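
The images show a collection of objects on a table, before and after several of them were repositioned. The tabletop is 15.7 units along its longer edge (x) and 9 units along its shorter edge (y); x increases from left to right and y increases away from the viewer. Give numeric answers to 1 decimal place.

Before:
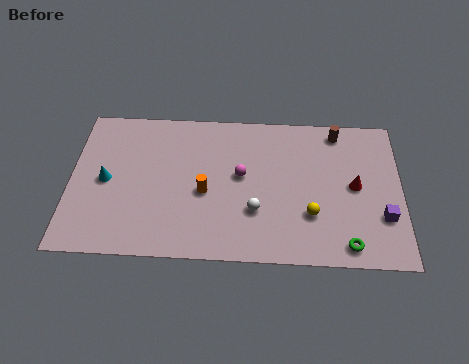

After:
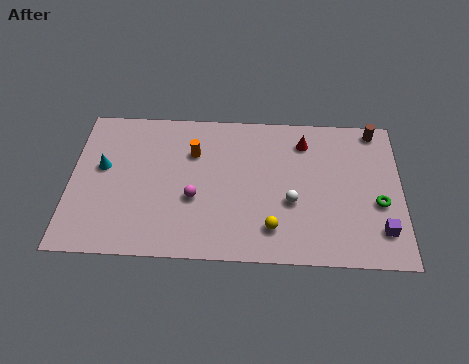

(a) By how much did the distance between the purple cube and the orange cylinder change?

+1.4

The distance was about 8.5 in the first image and 9.9 in the second, so they moved 1.4 units further apart.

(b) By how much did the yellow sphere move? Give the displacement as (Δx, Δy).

(-1.8, -0.9)

The yellow sphere was at about (11.4, 2.8) and moved to about (9.6, 1.9).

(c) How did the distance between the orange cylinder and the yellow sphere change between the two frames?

+0.7

They were about 5.1 units apart before and 5.8 after — 0.7 units further apart.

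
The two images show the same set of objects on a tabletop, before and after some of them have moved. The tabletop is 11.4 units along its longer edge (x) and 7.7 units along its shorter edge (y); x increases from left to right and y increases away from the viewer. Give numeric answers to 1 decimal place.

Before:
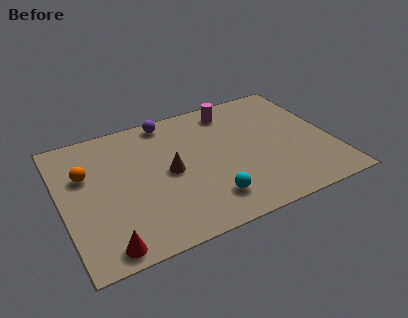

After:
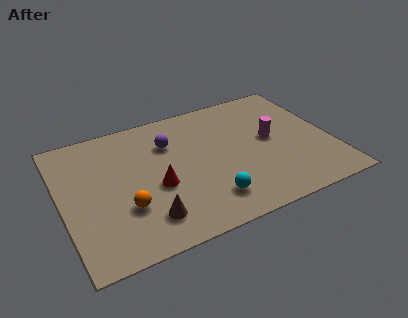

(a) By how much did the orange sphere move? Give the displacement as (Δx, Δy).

(1.4, -2.5)

From the two frames, the orange sphere sits at roughly (1.1, 5.0) before and (2.5, 2.5) after.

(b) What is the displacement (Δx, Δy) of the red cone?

(2.4, 2.4)

From the two frames, the red cone sits at roughly (1.5, 0.8) before and (3.9, 3.2) after.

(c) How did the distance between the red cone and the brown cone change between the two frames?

-2.5

Before: roughly 4.2 units apart; after: 1.7. That's 2.5 units closer together.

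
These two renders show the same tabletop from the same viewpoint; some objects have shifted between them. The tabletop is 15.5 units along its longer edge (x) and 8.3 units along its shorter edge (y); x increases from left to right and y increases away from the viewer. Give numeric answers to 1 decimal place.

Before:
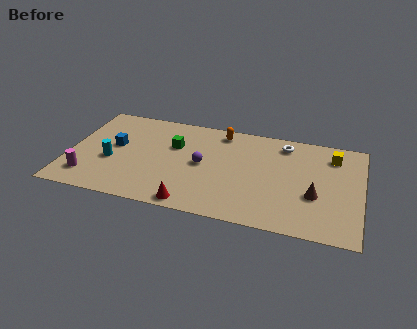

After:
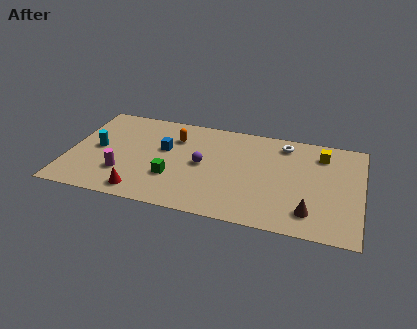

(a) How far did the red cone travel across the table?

2.7

The red cone was near (6.8, 0.8) before and (4.1, 1.1) after, so it travelled √(2.7² + 0.3²) ≈ 2.7 units.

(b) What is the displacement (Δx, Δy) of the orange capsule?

(-2.4, -1.1)

From the two frames, the orange capsule sits at roughly (7.9, 7.2) before and (5.5, 6.1) after.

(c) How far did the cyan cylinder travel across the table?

1.2

The cyan cylinder was near (2.3, 3.3) before and (1.5, 4.2) after, so it travelled √(0.8² + 0.9²) ≈ 1.2 units.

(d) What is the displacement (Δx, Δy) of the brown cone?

(-0.2, -1.4)

From the two frames, the brown cone sits at roughly (13.1, 3.1) before and (12.9, 1.7) after.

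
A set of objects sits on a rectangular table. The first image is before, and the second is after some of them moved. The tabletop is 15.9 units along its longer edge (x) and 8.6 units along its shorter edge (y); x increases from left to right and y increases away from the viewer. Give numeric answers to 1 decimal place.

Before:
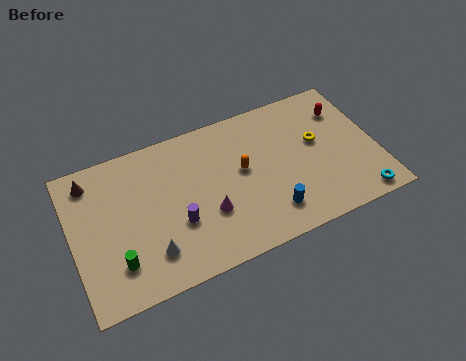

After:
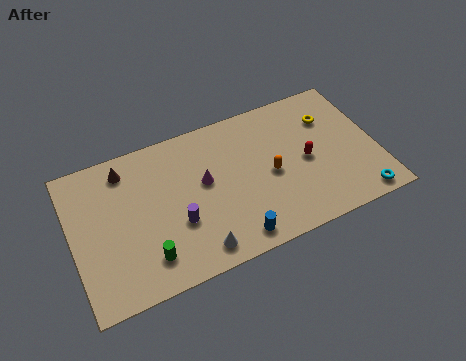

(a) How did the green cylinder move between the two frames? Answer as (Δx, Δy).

(1.5, -0.3)

From the two frames, the green cylinder sits at roughly (2.1, 2.1) before and (3.6, 1.8) after.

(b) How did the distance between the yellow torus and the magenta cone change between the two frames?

+0.6

Before: roughly 6.3 units apart; after: 6.9. That's 0.6 units further apart.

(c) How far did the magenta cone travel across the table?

1.9

From (6.9, 3.0) to (6.9, 4.9), the magenta cone covered √(0.0² + 1.9²) ≈ 1.9 units.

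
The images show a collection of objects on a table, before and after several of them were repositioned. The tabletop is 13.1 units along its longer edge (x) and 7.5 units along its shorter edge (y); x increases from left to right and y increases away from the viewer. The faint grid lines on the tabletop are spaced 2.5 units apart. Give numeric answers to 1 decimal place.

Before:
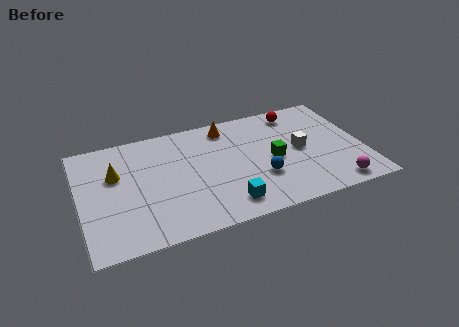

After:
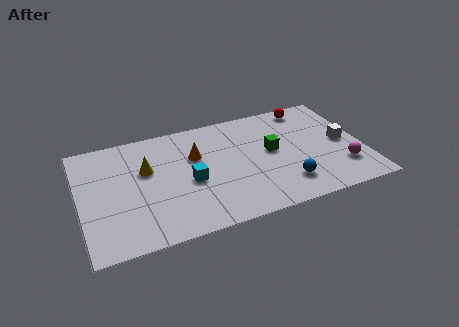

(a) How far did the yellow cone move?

1.4

From (1.7, 4.8) to (3.1, 4.7), the yellow cone covered √(1.4² + 0.1²) ≈ 1.4 units.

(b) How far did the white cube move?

2.0

The white cube was near (10.2, 3.8) before and (12.2, 3.7) after, so it travelled √(2.0² + 0.1²) ≈ 2.0 units.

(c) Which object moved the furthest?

the cyan cube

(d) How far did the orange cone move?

2.2

From (7.0, 6.4) to (5.4, 4.9), the orange cone covered √(1.6² + 1.5²) ≈ 2.2 units.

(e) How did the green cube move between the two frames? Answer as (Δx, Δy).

(0.0, 0.6)

From the two frames, the green cube sits at roughly (8.9, 3.5) before and (8.9, 4.1) after.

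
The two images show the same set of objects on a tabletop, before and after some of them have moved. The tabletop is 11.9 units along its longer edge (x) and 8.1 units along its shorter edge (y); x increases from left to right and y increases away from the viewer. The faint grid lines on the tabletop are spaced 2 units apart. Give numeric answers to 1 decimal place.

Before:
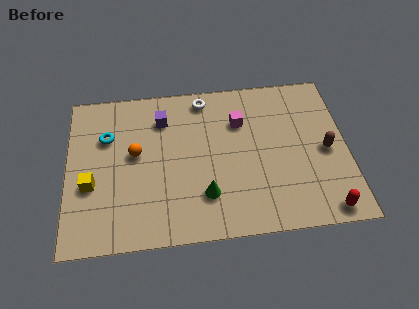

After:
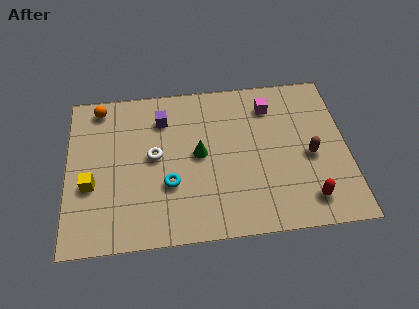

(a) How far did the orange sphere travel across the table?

3.0

From (2.9, 4.5) to (1.4, 7.1), the orange sphere covered √(1.5² + 2.6²) ≈ 3.0 units.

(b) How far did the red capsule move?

0.9

From (10.8, 0.8) to (10.1, 1.4), the red capsule covered √(0.7² + 0.6²) ≈ 0.9 units.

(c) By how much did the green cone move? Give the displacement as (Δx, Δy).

(-0.2, 2.1)

The green cone started near (5.8, 2.1) and ended near (5.6, 4.2).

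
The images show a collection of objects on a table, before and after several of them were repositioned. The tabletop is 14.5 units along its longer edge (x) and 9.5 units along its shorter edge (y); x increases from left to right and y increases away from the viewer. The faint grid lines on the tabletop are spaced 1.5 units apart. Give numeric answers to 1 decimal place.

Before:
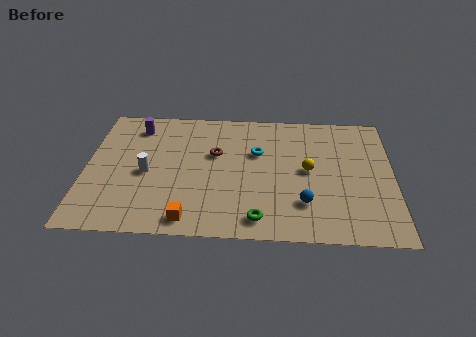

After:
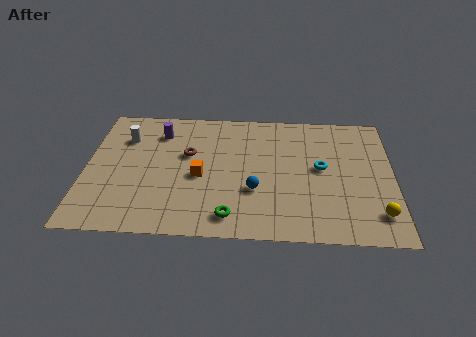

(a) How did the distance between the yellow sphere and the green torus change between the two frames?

+2.5

The distance was about 4.3 in the first image and 6.8 in the second, so they moved 2.5 units further apart.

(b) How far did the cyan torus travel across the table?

3.2

From (8.1, 6.1) to (11.1, 5.1), the cyan torus covered √(3.0² + 1.0²) ≈ 3.2 units.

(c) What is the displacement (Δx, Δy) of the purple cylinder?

(1.1, -0.4)

From the two frames, the purple cylinder sits at roughly (2.3, 7.8) before and (3.4, 7.4) after.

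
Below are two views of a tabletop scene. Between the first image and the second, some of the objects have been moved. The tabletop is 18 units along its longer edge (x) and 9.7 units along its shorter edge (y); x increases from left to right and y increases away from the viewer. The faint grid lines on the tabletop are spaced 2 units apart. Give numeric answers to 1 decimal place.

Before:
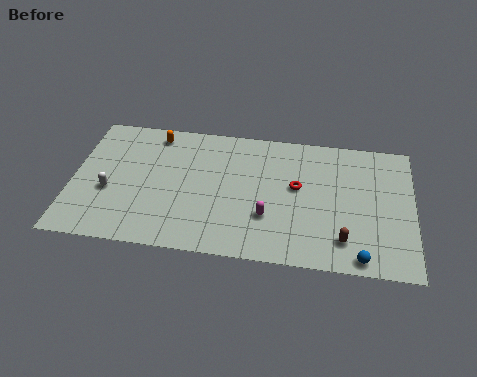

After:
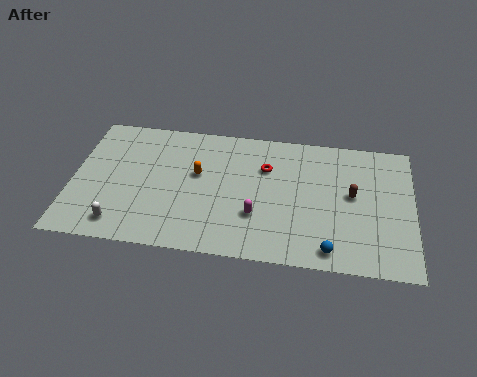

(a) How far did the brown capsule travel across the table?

3.3

The brown capsule moved from about (14.4, 2.0) to (14.8, 5.3), a distance of √(0.4² + 3.3²) ≈ 3.3.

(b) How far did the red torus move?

2.1

The red torus was near (11.9, 5.5) before and (10.2, 6.7) after, so it travelled √(1.7² + 1.2²) ≈ 2.1 units.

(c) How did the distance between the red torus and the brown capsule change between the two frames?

+0.5

They were about 4.3 units apart before and 4.8 after — 0.5 units further apart.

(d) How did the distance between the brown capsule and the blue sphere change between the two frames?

+2.8

They were about 1.4 units apart before and 4.2 after — 2.8 units further apart.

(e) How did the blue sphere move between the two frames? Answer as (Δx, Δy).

(-1.6, 0.3)

From the two frames, the blue sphere sits at roughly (15.3, 0.9) before and (13.7, 1.2) after.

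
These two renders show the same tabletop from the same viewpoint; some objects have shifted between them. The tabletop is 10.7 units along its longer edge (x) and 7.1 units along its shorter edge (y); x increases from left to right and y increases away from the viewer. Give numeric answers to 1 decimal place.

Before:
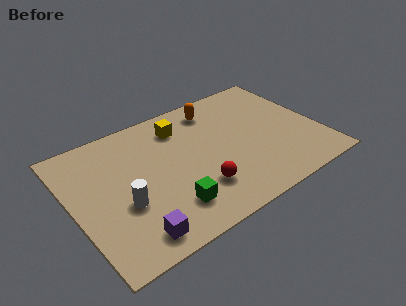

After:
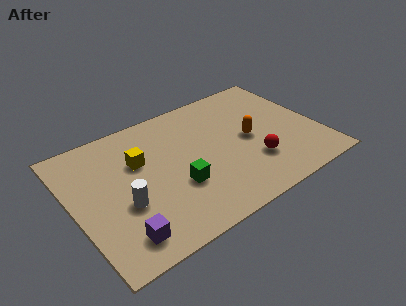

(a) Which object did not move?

the white cylinder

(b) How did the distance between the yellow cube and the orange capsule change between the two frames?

+3.2

Before: roughly 1.6 units apart; after: 4.8. That's 3.2 units further apart.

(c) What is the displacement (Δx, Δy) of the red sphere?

(2.5, 0.2)

The red sphere started near (5.1, 1.9) and ended near (7.6, 2.1).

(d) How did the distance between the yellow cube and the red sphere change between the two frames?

+1.5

Before: roughly 3.7 units apart; after: 5.2. That's 1.5 units further apart.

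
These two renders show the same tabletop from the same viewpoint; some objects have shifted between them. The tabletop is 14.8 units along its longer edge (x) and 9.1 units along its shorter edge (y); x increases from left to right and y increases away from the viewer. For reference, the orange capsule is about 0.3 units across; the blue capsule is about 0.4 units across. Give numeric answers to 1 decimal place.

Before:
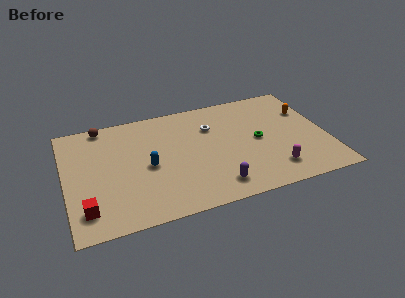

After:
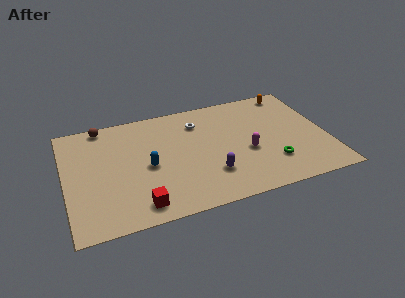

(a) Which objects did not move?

the blue capsule and the brown sphere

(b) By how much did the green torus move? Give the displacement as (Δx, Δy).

(0.6, -2.1)

The green torus started near (10.9, 4.5) and ended near (11.5, 2.4).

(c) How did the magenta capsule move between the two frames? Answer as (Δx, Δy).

(-1.3, 1.9)

From the two frames, the magenta capsule sits at roughly (11.5, 1.8) before and (10.2, 3.7) after.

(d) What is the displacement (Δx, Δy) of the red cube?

(2.9, -0.5)

From the two frames, the red cube sits at roughly (1.0, 1.8) before and (3.9, 1.3) after.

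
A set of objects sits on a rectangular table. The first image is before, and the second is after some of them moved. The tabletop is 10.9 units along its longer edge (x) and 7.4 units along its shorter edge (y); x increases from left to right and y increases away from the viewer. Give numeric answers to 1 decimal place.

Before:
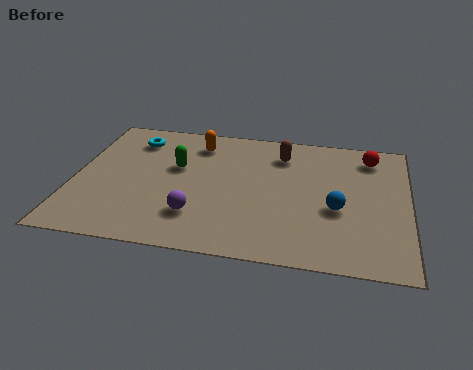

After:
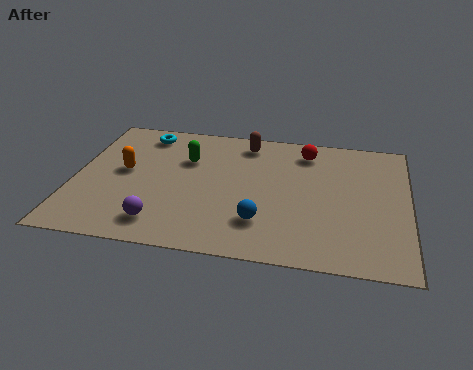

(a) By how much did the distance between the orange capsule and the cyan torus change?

+0.3

Before: roughly 2.1 units apart; after: 2.4. That's 0.3 units further apart.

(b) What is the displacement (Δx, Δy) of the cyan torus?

(0.3, 0.4)

The cyan torus started near (1.8, 5.9) and ended near (2.1, 6.3).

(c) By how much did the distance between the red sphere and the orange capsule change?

+0.6

The distance was about 5.7 in the first image and 6.3 in the second, so they moved 0.6 units further apart.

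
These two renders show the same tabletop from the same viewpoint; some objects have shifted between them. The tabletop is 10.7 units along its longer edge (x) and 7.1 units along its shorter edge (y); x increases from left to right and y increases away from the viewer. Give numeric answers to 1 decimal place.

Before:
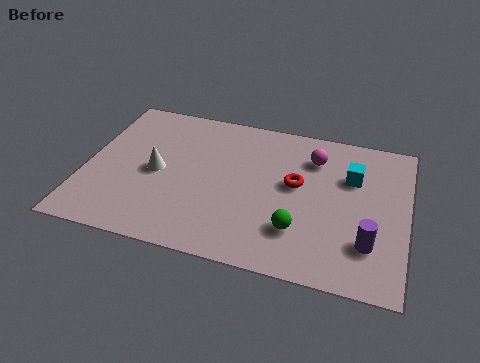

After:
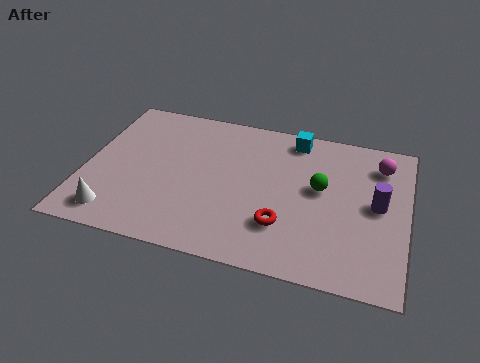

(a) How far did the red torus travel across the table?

2.0

From (7.0, 4.0) to (6.7, 2.0), the red torus covered √(0.3² + 2.0²) ≈ 2.0 units.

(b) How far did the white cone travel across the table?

2.6

From (2.4, 3.4) to (1.2, 1.1), the white cone covered √(1.2² + 2.3²) ≈ 2.6 units.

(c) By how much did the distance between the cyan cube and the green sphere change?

-0.9

They were about 3.3 units apart before and 2.4 after — 0.9 units closer together.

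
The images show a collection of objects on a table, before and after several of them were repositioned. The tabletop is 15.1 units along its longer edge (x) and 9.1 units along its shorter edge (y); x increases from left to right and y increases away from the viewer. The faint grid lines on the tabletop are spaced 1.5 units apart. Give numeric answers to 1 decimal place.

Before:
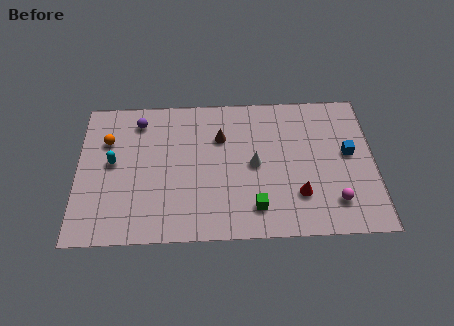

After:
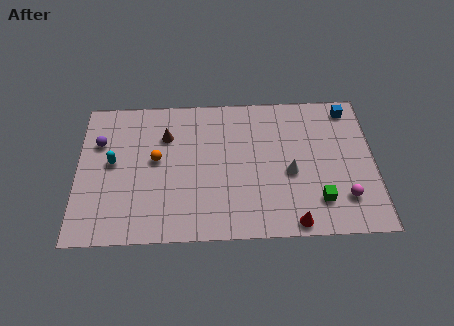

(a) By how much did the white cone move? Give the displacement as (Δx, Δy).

(1.8, -0.6)

The white cone started near (9.0, 4.5) and ended near (10.8, 3.9).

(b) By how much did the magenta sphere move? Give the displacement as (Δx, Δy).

(0.5, 0.2)

From the two frames, the magenta sphere sits at roughly (13.0, 2.0) before and (13.5, 2.2) after.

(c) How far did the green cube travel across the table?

3.2

From (9.0, 1.8) to (12.2, 2.1), the green cube covered √(3.2² + 0.3²) ≈ 3.2 units.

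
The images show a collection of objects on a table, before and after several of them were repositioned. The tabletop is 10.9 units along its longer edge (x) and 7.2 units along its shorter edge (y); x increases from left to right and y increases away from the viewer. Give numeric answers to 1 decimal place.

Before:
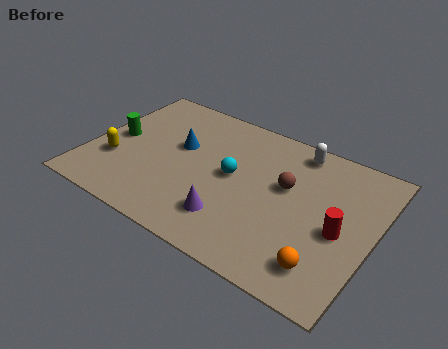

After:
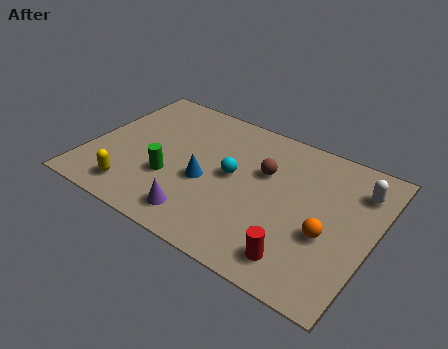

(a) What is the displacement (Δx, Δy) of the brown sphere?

(-0.9, 0.3)

The brown sphere was at about (7.5, 4.3) and moved to about (6.6, 4.6).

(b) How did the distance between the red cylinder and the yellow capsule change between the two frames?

-2.2

They were about 8.6 units apart before and 6.4 after — 2.2 units closer together.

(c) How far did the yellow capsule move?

1.6

The yellow capsule was near (1.1, 2.4) before and (2.1, 1.2) after, so it travelled √(1.0² + 1.2²) ≈ 1.6 units.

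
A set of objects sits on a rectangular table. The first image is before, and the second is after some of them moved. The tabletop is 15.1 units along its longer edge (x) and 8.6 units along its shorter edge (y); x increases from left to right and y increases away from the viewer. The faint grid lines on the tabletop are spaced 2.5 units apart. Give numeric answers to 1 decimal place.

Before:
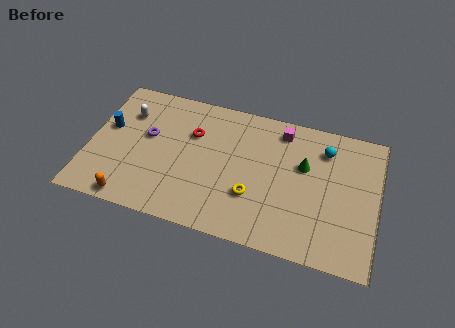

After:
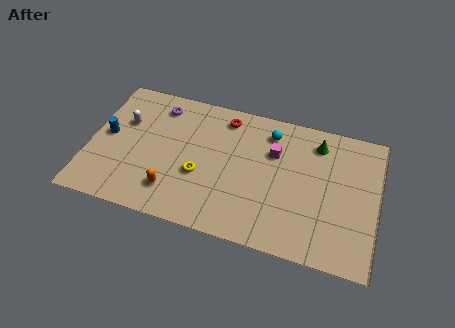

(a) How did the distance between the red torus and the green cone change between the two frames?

-1.0

They were about 5.9 units apart before and 4.9 after — 1.0 units closer together.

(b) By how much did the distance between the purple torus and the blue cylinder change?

+1.5

The distance was about 2.1 in the first image and 3.6 in the second, so they moved 1.5 units further apart.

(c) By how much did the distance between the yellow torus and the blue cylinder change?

-3.0

Before: roughly 8.1 units apart; after: 5.1. That's 3.0 units closer together.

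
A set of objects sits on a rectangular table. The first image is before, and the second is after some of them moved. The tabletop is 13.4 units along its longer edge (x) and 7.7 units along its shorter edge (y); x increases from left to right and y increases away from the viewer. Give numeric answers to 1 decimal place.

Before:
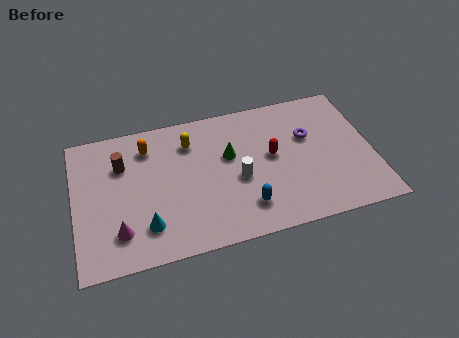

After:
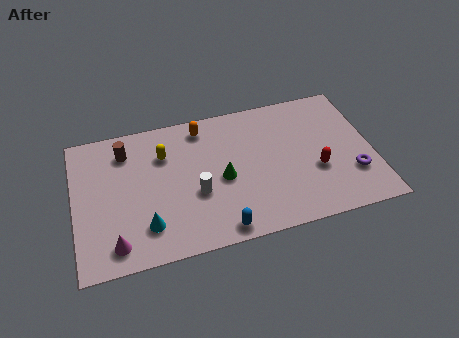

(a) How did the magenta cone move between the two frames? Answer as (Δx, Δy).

(-0.2, -0.6)

The magenta cone was at about (1.9, 1.8) and moved to about (1.7, 1.2).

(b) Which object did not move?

the cyan cone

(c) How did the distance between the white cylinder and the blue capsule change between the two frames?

+0.8

Before: roughly 1.6 units apart; after: 2.4. That's 0.8 units further apart.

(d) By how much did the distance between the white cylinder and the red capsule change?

+3.6

Before: roughly 1.8 units apart; after: 5.4. That's 3.6 units further apart.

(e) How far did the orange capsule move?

2.5

The orange capsule moved from about (3.4, 6.1) to (5.9, 6.6), a distance of √(2.5² + 0.5²) ≈ 2.5.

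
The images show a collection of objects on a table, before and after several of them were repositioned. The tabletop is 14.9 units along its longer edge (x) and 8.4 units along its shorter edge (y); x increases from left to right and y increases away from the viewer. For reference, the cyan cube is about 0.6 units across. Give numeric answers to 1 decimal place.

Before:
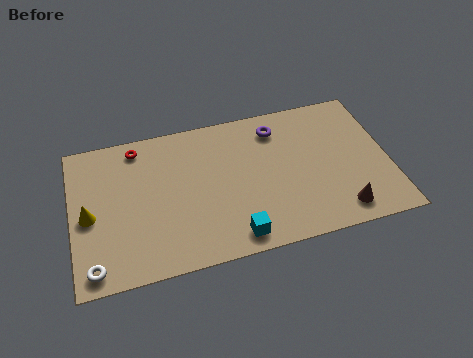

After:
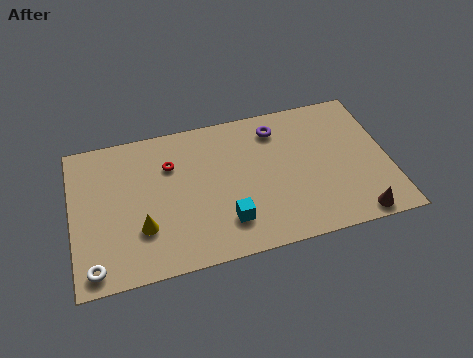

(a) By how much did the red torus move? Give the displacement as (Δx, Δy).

(1.5, -1.4)

The red torus was at about (3.2, 7.3) and moved to about (4.7, 5.9).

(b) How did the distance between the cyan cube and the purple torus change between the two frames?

-0.7

Before: roughly 6.2 units apart; after: 5.5. That's 0.7 units closer together.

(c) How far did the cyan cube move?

0.9

From (7.4, 1.1) to (7.1, 2.0), the cyan cube covered √(0.3² + 0.9²) ≈ 0.9 units.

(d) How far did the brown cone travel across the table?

0.9

The brown cone was near (12.4, 1.3) before and (13.1, 0.8) after, so it travelled √(0.7² + 0.5²) ≈ 0.9 units.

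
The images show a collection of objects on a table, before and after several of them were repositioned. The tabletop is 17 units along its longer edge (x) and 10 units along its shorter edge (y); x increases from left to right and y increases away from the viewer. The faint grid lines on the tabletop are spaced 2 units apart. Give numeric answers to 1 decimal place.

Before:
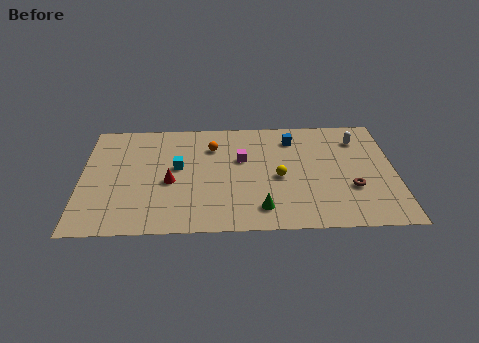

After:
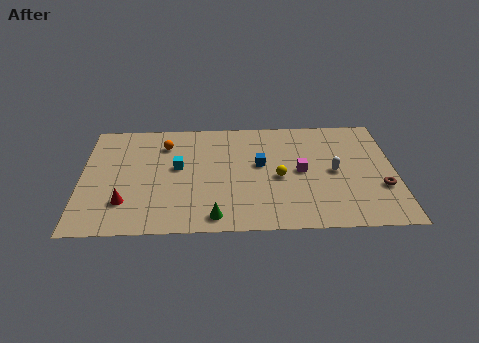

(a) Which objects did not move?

the cyan cube and the yellow sphere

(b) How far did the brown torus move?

1.6

The brown torus moved from about (14.6, 3.4) to (16.2, 3.4), a distance of √(1.6² + 0.0²) ≈ 1.6.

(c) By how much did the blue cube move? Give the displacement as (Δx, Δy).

(-1.8, -2.3)

From the two frames, the blue cube sits at roughly (11.5, 8.0) before and (9.7, 5.7) after.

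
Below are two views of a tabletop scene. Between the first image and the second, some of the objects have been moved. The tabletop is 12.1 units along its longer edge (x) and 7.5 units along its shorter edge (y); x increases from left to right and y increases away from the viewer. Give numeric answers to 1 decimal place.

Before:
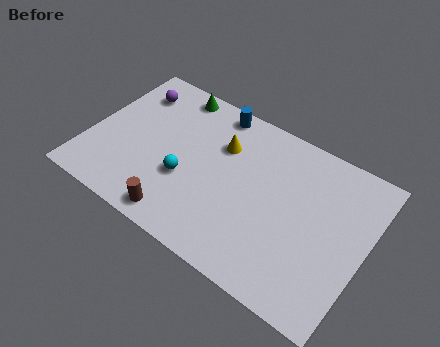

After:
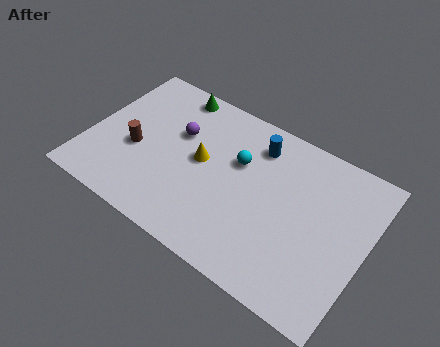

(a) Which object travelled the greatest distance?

the brown cylinder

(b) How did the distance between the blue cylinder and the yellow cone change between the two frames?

+1.3

Before: roughly 1.6 units apart; after: 2.9. That's 1.3 units further apart.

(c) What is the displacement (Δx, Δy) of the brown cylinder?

(-2.4, 2.2)

The brown cylinder started near (4.5, 0.9) and ended near (2.1, 3.1).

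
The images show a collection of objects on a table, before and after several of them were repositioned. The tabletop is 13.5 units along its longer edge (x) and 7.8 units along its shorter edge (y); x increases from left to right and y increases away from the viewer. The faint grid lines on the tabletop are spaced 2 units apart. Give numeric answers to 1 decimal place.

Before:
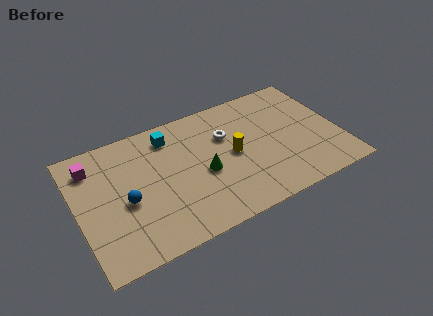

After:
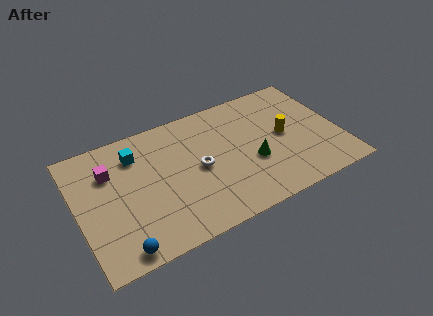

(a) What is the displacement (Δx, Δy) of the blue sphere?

(-0.6, -2.6)

From the two frames, the blue sphere sits at roughly (2.4, 3.4) before and (1.8, 0.8) after.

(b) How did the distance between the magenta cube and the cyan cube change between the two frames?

-2.5

They were about 4.0 units apart before and 1.5 after — 2.5 units closer together.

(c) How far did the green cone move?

2.5

The green cone moved from about (6.4, 3.4) to (8.9, 3.0), a distance of √(2.5² + 0.4²) ≈ 2.5.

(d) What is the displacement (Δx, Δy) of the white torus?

(-1.6, -1.4)

The white torus started near (7.8, 5.2) and ended near (6.2, 3.8).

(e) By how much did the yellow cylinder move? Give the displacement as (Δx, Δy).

(2.7, 0.1)

The yellow cylinder started near (8.0, 3.9) and ended near (10.7, 4.0).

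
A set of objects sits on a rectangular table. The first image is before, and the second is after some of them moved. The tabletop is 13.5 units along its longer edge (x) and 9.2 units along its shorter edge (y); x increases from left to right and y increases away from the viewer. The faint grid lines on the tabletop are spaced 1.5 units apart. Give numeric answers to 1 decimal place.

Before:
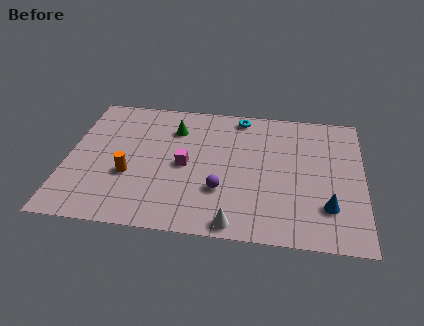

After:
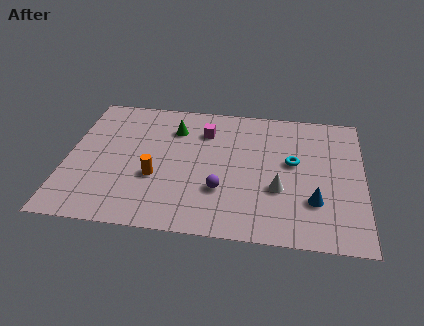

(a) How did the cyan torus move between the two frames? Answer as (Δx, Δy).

(2.5, -3.0)

From the two frames, the cyan torus sits at roughly (7.8, 8.2) before and (10.3, 5.2) after.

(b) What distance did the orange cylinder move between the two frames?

1.2

From (2.9, 3.4) to (4.1, 3.4), the orange cylinder covered √(1.2² + 0.0²) ≈ 1.2 units.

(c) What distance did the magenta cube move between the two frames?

2.6

The magenta cube moved from about (5.4, 4.4) to (6.2, 6.9), a distance of √(0.8² + 2.5²) ≈ 2.6.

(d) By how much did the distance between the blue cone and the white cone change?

-2.7

Before: roughly 4.4 units apart; after: 1.7. That's 2.7 units closer together.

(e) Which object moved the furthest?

the cyan torus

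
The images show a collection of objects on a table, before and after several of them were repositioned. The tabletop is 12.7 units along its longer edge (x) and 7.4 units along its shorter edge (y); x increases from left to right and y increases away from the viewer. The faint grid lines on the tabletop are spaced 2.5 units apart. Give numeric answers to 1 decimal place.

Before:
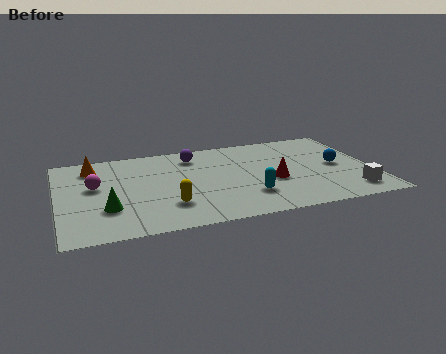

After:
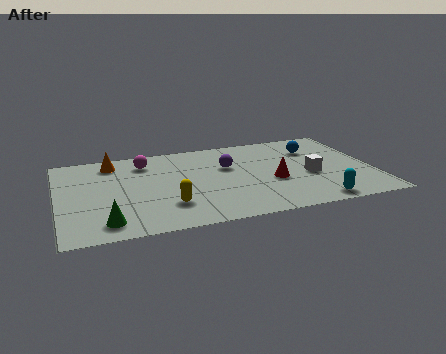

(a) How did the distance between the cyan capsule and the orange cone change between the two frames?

+2.3

The distance was about 7.2 in the first image and 9.5 in the second, so they moved 2.3 units further apart.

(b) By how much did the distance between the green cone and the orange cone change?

+1.3

Before: roughly 3.7 units apart; after: 5.0. That's 1.3 units further apart.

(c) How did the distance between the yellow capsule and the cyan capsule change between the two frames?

+2.7

The distance was about 3.2 in the first image and 5.9 in the second, so they moved 2.7 units further apart.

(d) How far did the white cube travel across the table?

2.3

From (11.6, 1.3) to (10.1, 3.1), the white cube covered √(1.5² + 1.8²) ≈ 2.3 units.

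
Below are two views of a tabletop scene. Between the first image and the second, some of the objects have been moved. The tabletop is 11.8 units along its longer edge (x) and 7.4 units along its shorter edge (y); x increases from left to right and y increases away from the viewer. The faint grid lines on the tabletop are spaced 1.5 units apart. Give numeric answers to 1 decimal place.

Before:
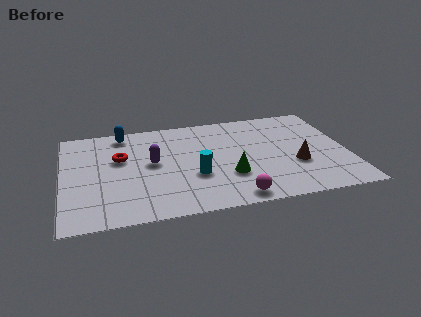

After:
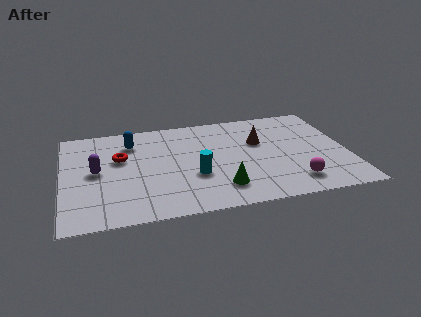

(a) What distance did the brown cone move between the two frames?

2.4

The brown cone moved from about (9.6, 2.7) to (8.2, 4.7), a distance of √(1.4² + 2.0²) ≈ 2.4.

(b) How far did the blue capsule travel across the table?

0.9

From (2.6, 6.5) to (2.9, 5.7), the blue capsule covered √(0.3² + 0.8²) ≈ 0.9 units.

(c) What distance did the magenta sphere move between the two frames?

2.6

The magenta sphere was near (6.9, 0.8) before and (9.4, 1.4) after, so it travelled √(2.5² + 0.6²) ≈ 2.6 units.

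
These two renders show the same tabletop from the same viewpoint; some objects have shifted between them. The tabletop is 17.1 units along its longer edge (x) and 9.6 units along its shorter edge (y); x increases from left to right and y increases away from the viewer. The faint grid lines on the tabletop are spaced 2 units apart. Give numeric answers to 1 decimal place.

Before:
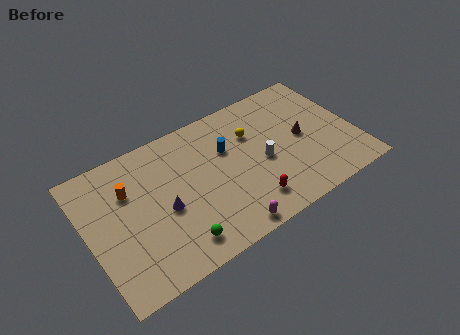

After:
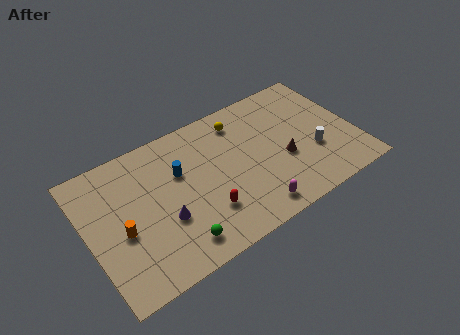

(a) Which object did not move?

the green sphere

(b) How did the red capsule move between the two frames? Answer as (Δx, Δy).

(-2.7, 0.8)

The red capsule was at about (9.8, 1.9) and moved to about (7.1, 2.7).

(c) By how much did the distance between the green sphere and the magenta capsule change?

+1.7

They were about 3.1 units apart before and 4.8 after — 1.7 units further apart.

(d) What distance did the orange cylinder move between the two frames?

2.6

The orange cylinder moved from about (2.8, 6.6) to (2.0, 4.1), a distance of √(0.8² + 2.5²) ≈ 2.6.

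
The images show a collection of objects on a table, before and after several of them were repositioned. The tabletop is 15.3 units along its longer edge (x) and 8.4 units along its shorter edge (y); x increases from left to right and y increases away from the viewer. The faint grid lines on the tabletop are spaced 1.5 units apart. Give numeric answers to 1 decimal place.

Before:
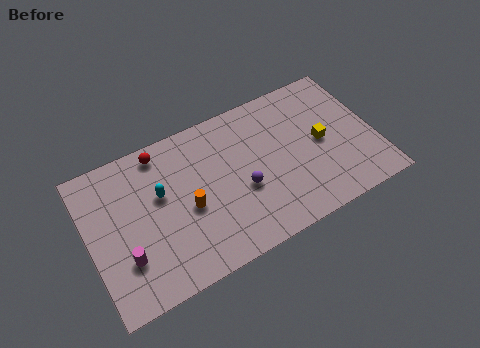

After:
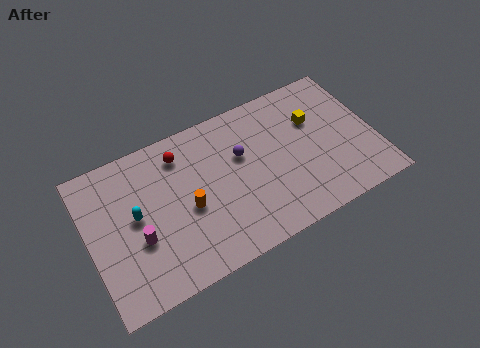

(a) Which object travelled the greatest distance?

the purple sphere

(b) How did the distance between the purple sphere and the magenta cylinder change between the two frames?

-0.3

The distance was about 6.5 in the first image and 6.2 in the second, so they moved 0.3 units closer together.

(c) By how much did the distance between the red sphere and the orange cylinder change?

-0.7

Before: roughly 3.8 units apart; after: 3.1. That's 0.7 units closer together.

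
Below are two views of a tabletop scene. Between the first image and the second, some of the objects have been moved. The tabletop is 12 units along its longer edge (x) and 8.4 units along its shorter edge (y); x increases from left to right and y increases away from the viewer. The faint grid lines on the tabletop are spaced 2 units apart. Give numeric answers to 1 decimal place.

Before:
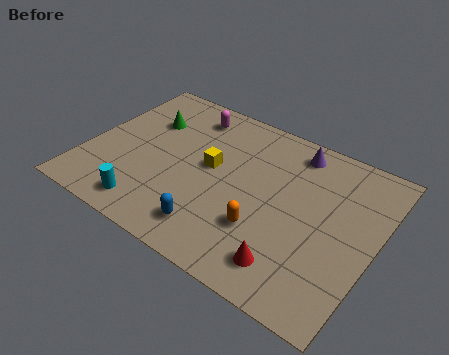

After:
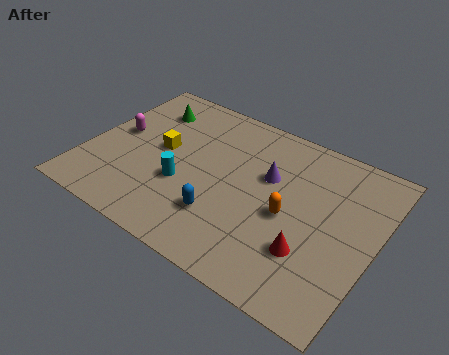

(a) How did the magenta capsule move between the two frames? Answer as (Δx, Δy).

(-2.6, -2.5)

The magenta capsule was at about (3.7, 7.0) and moved to about (1.1, 4.5).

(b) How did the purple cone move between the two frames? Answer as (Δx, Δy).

(-0.8, -1.9)

From the two frames, the purple cone sits at roughly (8.2, 7.2) before and (7.4, 5.3) after.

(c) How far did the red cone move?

1.2

The red cone was near (9.0, 1.5) before and (9.6, 2.5) after, so it travelled √(0.6² + 1.0²) ≈ 1.2 units.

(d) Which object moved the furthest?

the magenta capsule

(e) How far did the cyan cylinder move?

2.2

The cyan cylinder moved from about (3.1, 1.2) to (4.2, 3.1), a distance of √(1.1² + 1.9²) ≈ 2.2.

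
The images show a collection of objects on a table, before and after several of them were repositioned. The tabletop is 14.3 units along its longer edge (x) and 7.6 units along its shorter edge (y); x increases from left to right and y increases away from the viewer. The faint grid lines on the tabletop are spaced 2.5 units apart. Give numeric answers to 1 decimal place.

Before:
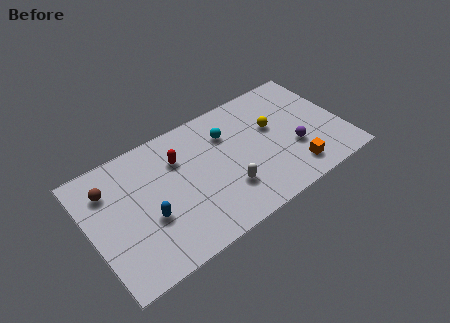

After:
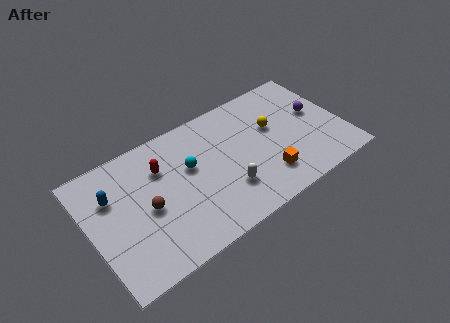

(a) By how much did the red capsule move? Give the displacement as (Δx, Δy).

(-1.0, 0.0)

The red capsule started near (5.2, 5.4) and ended near (4.2, 5.4).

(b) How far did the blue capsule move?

2.9

The blue capsule was near (3.1, 2.9) before and (1.4, 5.2) after, so it travelled √(1.7² + 2.3²) ≈ 2.9 units.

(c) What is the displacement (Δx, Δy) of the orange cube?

(-1.5, 0.4)

From the two frames, the orange cube sits at roughly (11.1, 1.4) before and (9.6, 1.8) after.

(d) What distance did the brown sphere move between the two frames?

2.8

The brown sphere moved from about (1.3, 5.7) to (3.1, 3.5), a distance of √(1.8² + 2.2²) ≈ 2.8.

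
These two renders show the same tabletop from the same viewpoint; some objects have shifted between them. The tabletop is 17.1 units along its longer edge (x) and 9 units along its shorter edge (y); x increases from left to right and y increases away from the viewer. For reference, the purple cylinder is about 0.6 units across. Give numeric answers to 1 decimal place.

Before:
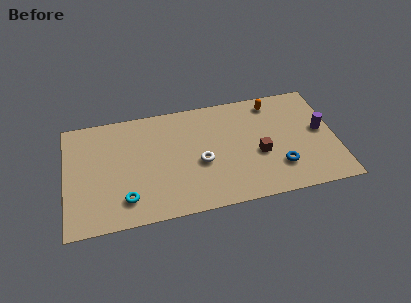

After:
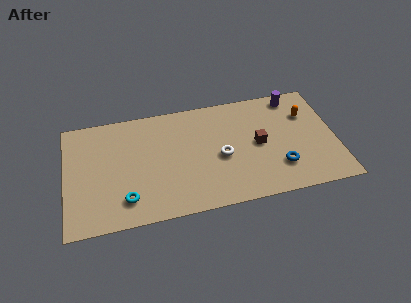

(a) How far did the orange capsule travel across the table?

2.5

The orange capsule was near (13.3, 7.7) before and (15.4, 6.3) after, so it travelled √(2.1² + 1.4²) ≈ 2.5 units.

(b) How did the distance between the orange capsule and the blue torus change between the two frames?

-0.9

They were about 5.3 units apart before and 4.4 after — 0.9 units closer together.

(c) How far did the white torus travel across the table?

1.3

The white torus was near (8.5, 3.8) before and (9.8, 4.0) after, so it travelled √(1.3² + 0.2²) ≈ 1.3 units.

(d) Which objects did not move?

the blue torus and the cyan torus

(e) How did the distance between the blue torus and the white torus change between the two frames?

-1.2

They were about 5.1 units apart before and 3.9 after — 1.2 units closer together.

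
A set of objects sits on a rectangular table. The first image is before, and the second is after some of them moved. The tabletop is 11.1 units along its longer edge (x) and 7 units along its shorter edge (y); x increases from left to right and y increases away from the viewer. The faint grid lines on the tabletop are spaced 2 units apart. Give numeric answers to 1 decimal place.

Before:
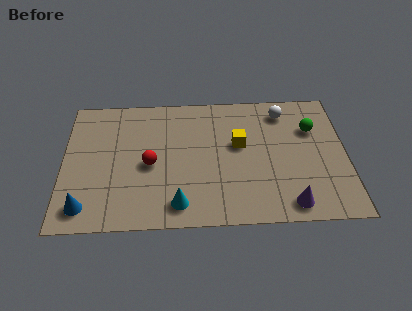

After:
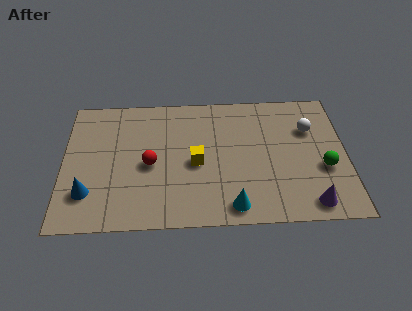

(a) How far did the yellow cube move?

1.9

From (6.9, 4.1) to (5.2, 3.2), the yellow cube covered √(1.7² + 0.9²) ≈ 1.9 units.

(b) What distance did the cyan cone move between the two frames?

2.1

From (4.5, 1.1) to (6.6, 0.9), the cyan cone covered √(2.1² + 0.2²) ≈ 2.1 units.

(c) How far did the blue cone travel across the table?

0.7

From (0.9, 1.1) to (1.0, 1.8), the blue cone covered √(0.1² + 0.7²) ≈ 0.7 units.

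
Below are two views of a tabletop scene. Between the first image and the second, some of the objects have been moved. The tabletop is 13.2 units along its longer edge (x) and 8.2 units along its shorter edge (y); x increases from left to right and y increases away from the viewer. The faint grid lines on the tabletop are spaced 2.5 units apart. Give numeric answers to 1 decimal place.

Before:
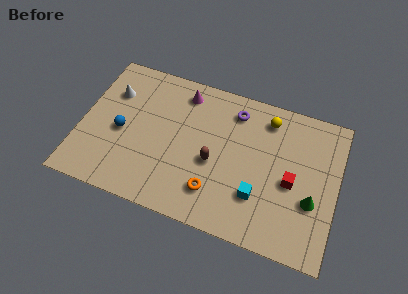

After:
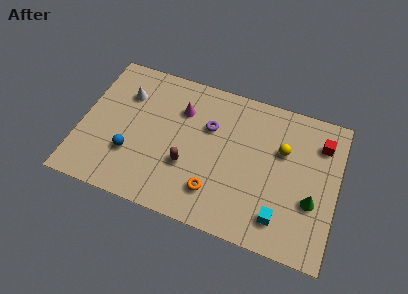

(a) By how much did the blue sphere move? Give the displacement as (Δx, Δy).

(0.6, -1.1)

From the two frames, the blue sphere sits at roughly (2.1, 3.7) before and (2.7, 2.6) after.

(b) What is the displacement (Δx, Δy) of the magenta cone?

(0.0, -1.0)

The magenta cone was at about (5.0, 6.9) and moved to about (5.0, 5.9).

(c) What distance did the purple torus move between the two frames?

1.8

The purple torus was near (7.7, 6.7) before and (6.5, 5.4) after, so it travelled √(1.2² + 1.3²) ≈ 1.8 units.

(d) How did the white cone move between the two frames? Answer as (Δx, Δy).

(0.7, 0.1)

The white cone was at about (1.4, 5.8) and moved to about (2.1, 5.9).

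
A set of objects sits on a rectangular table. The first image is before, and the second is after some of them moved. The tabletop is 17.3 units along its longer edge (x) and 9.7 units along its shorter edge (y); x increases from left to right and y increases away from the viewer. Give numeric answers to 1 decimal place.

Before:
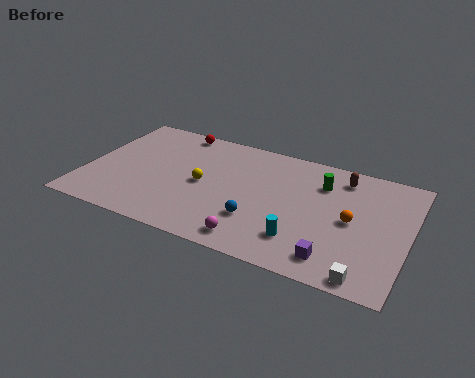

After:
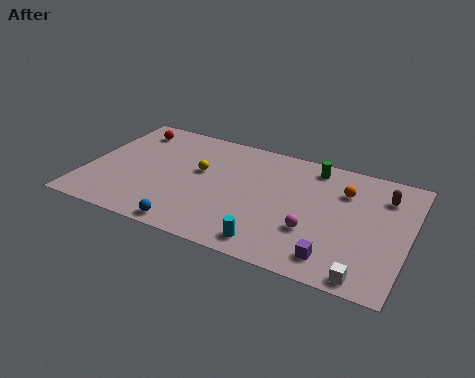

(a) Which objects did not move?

the white cube and the purple cube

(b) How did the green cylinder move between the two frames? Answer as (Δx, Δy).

(-0.6, 1.2)

The green cylinder started near (12.5, 7.2) and ended near (11.9, 8.4).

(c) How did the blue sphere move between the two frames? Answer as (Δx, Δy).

(-3.4, -2.0)

The blue sphere started near (9.5, 2.9) and ended near (6.1, 0.9).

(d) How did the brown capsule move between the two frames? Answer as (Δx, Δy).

(2.3, -0.7)

The brown capsule started near (13.5, 8.1) and ended near (15.8, 7.4).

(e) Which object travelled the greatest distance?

the blue sphere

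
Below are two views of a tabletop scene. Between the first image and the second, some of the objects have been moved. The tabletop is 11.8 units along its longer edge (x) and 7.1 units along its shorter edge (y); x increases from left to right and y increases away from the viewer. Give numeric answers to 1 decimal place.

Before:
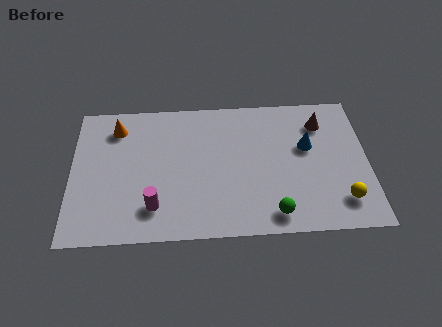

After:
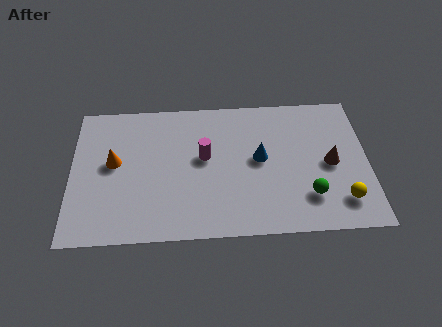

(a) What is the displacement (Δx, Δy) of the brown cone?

(0.3, -2.1)

The brown cone started near (10.0, 5.5) and ended near (10.3, 3.4).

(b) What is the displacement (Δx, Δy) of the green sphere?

(1.4, 0.8)

From the two frames, the green sphere sits at roughly (8.0, 1.0) before and (9.4, 1.8) after.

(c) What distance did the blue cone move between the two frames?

2.0

From (9.4, 4.3) to (7.5, 3.8), the blue cone covered √(1.9² + 0.5²) ≈ 2.0 units.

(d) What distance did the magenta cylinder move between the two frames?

3.1

From (3.3, 1.6) to (5.3, 4.0), the magenta cylinder covered √(2.0² + 2.4²) ≈ 3.1 units.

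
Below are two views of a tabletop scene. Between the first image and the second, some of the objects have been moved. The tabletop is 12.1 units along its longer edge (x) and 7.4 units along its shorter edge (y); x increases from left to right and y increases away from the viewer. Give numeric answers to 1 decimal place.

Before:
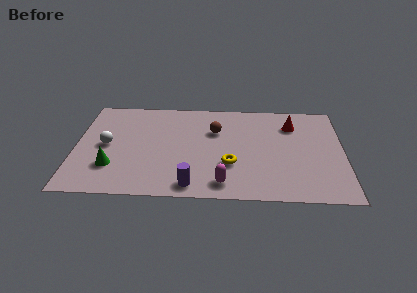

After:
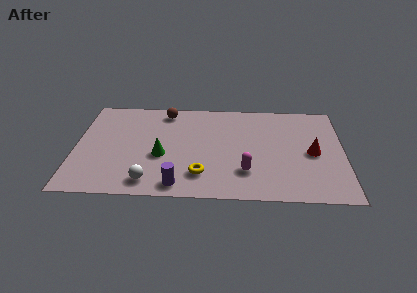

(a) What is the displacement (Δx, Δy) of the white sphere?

(2.0, -2.6)

The white sphere started near (1.4, 3.7) and ended near (3.4, 1.1).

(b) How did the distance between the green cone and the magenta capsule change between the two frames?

-1.2

They were about 5.1 units apart before and 3.9 after — 1.2 units closer together.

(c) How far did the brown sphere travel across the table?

2.7

From (6.3, 5.0) to (4.0, 6.4), the brown sphere covered √(2.3² + 1.4²) ≈ 2.7 units.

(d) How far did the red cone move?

2.3

The red cone moved from about (9.8, 5.6) to (10.7, 3.5), a distance of √(0.9² + 2.1²) ≈ 2.3.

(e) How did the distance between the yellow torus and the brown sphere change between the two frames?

+2.4

They were about 2.6 units apart before and 5.0 after — 2.4 units further apart.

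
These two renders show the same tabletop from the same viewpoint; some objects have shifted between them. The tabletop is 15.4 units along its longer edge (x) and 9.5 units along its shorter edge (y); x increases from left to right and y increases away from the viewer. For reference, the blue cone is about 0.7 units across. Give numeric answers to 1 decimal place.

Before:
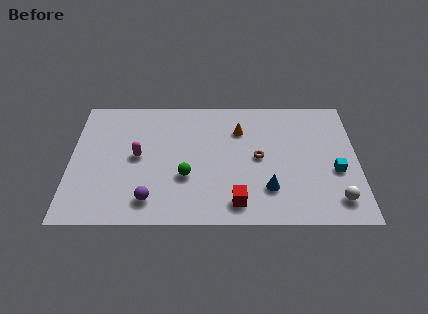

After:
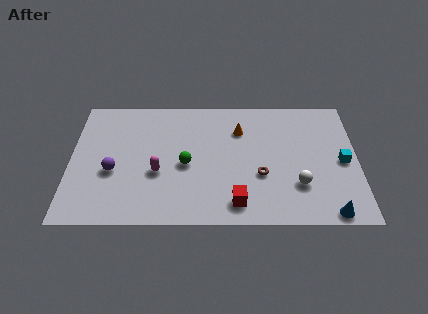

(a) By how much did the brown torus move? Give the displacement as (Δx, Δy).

(0.1, -1.3)

From the two frames, the brown torus sits at roughly (10.1, 4.8) before and (10.2, 3.5) after.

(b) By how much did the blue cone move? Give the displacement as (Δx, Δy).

(3.2, -1.7)

The blue cone started near (10.6, 2.5) and ended near (13.8, 0.8).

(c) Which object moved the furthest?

the blue cone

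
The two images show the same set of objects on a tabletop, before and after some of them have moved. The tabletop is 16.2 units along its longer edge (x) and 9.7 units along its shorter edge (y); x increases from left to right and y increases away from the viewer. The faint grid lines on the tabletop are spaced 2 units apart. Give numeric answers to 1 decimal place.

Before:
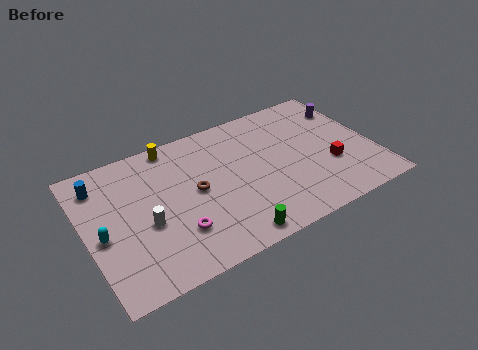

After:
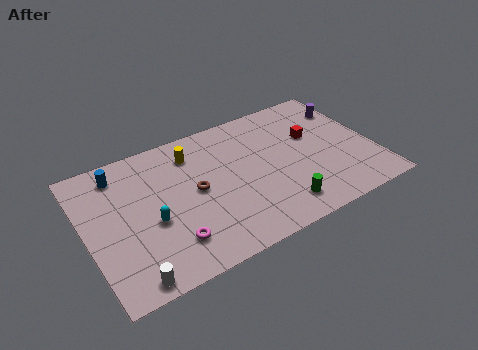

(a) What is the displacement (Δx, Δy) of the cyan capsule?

(2.7, -0.3)

From the two frames, the cyan capsule sits at roughly (0.8, 4.3) before and (3.5, 4.0) after.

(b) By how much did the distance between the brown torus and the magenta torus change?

+0.6

The distance was about 2.7 in the first image and 3.3 in the second, so they moved 0.6 units further apart.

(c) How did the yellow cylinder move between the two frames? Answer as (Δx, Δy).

(1.0, -1.1)

The yellow cylinder started near (5.3, 8.8) and ended near (6.3, 7.7).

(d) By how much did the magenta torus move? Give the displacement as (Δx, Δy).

(-0.4, -0.5)

The magenta torus started near (4.7, 2.7) and ended near (4.3, 2.2).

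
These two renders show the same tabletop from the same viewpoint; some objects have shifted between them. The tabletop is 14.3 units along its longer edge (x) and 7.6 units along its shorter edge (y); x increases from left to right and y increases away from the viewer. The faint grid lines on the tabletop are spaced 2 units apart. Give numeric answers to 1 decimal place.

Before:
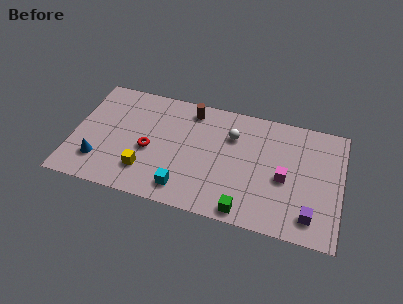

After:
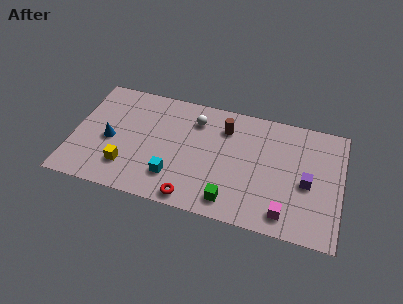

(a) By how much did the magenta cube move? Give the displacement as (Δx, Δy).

(0.2, -2.2)

The magenta cube was at about (11.3, 3.4) and moved to about (11.5, 1.2).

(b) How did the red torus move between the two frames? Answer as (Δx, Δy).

(2.5, -2.5)

The red torus was at about (4.1, 3.3) and moved to about (6.6, 0.8).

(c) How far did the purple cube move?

2.0

From (12.8, 1.4) to (12.5, 3.4), the purple cube covered √(0.3² + 2.0²) ≈ 2.0 units.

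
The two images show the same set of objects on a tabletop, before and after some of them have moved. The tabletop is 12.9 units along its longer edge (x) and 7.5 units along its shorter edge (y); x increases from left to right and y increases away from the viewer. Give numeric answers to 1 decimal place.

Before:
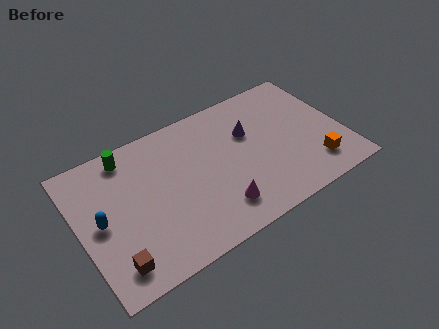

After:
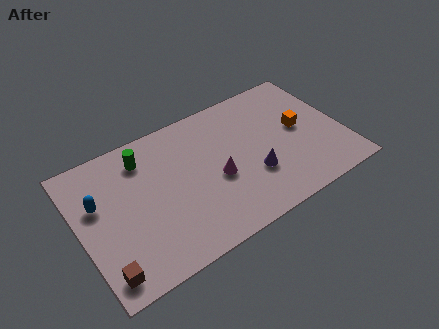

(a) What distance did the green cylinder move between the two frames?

0.9

The green cylinder was near (2.7, 6.5) before and (3.4, 6.0) after, so it travelled √(0.7² + 0.5²) ≈ 0.9 units.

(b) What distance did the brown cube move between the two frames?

0.5

The brown cube moved from about (1.3, 1.3) to (0.8, 1.1), a distance of √(0.5² + 0.2²) ≈ 0.5.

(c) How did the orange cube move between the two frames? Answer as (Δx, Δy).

(-0.3, 2.4)

From the two frames, the orange cube sits at roughly (11.2, 1.6) before and (10.9, 4.0) after.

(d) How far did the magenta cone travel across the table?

1.6

The magenta cone was near (6.4, 1.6) before and (6.6, 3.2) after, so it travelled √(0.2² + 1.6²) ≈ 1.6 units.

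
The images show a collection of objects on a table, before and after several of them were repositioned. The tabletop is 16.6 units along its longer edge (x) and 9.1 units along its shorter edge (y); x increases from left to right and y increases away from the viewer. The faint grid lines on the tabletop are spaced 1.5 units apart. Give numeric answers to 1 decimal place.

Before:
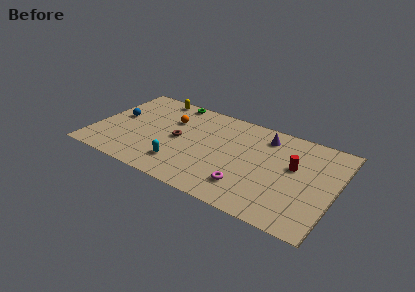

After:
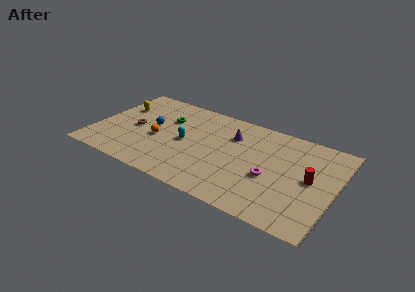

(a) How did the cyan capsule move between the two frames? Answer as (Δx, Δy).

(0.0, 2.3)

From the two frames, the cyan capsule sits at roughly (6.3, 2.1) before and (6.3, 4.4) after.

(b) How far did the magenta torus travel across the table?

2.1

The magenta torus was near (10.9, 2.1) before and (12.3, 3.7) after, so it travelled √(1.4² + 1.6²) ≈ 2.1 units.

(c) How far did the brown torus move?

3.1

From (5.8, 4.5) to (2.7, 4.3), the brown torus covered √(3.1² + 0.2²) ≈ 3.1 units.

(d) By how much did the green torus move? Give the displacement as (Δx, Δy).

(-0.1, -2.1)

The green torus started near (4.8, 8.3) and ended near (4.7, 6.2).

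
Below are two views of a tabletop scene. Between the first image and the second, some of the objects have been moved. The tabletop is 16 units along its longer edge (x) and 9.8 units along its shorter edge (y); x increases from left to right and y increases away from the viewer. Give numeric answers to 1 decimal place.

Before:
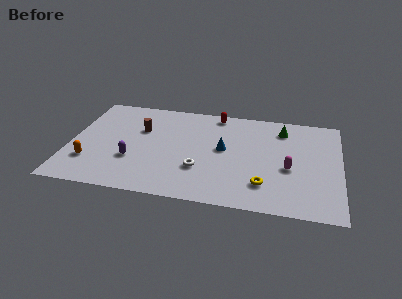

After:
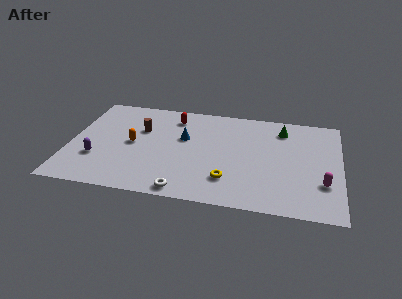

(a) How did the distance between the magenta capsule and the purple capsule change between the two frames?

+4.1

They were about 9.2 units apart before and 13.3 after — 4.1 units further apart.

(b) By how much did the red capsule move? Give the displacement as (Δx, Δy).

(-2.5, -0.8)

The red capsule was at about (8.5, 8.8) and moved to about (6.0, 8.0).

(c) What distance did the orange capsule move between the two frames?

3.3

The orange capsule moved from about (1.3, 2.7) to (3.7, 4.9), a distance of √(2.4² + 2.2²) ≈ 3.3.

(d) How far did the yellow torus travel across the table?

2.1

From (11.6, 2.3) to (9.5, 2.4), the yellow torus covered √(2.1² + 0.1²) ≈ 2.1 units.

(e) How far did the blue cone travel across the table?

2.5

The blue cone was near (9.1, 5.3) before and (6.7, 6.0) after, so it travelled √(2.4² + 0.7²) ≈ 2.5 units.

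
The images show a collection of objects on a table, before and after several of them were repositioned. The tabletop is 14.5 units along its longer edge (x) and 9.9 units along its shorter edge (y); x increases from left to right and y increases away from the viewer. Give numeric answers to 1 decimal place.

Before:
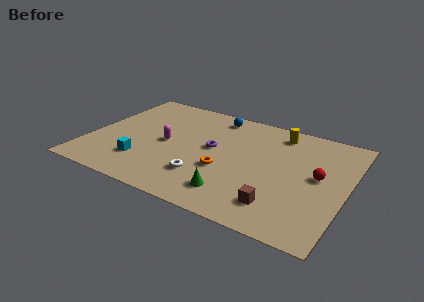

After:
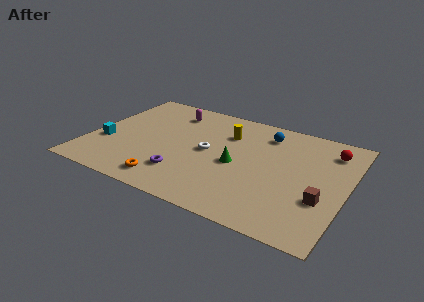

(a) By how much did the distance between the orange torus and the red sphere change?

+5.2

They were about 5.3 units apart before and 10.5 after — 5.2 units further apart.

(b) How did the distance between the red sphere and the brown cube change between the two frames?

+0.7

The distance was about 3.8 in the first image and 4.5 in the second, so they moved 0.7 units further apart.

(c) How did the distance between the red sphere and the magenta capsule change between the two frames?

+0.6

The distance was about 8.6 in the first image and 9.2 in the second, so they moved 0.6 units further apart.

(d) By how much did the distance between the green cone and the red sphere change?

+0.5

They were about 5.5 units apart before and 6.0 after — 0.5 units further apart.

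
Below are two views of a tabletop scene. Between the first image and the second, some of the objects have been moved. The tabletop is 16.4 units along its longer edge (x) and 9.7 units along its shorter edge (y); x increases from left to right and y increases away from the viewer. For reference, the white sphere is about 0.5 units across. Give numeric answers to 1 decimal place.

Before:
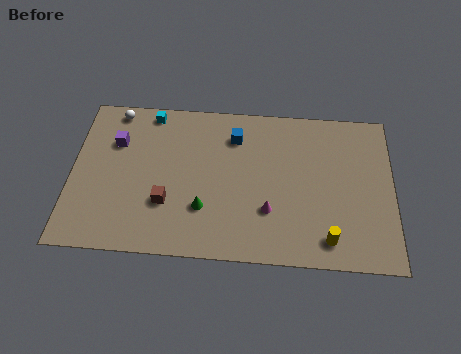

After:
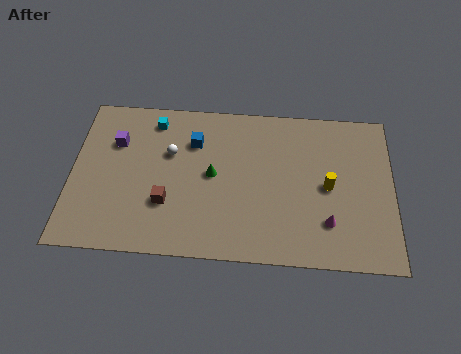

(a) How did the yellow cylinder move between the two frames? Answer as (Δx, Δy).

(0.0, 3.2)

The yellow cylinder started near (13.1, 1.5) and ended near (13.1, 4.7).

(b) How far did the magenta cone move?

3.0

From (10.1, 3.0) to (13.1, 2.5), the magenta cone covered √(3.0² + 0.5²) ≈ 3.0 units.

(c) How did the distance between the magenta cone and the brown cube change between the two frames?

+3.0

The distance was about 5.2 in the first image and 8.2 in the second, so they moved 3.0 units further apart.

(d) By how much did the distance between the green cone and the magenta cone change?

+3.1

The distance was about 3.3 in the first image and 6.4 in the second, so they moved 3.1 units further apart.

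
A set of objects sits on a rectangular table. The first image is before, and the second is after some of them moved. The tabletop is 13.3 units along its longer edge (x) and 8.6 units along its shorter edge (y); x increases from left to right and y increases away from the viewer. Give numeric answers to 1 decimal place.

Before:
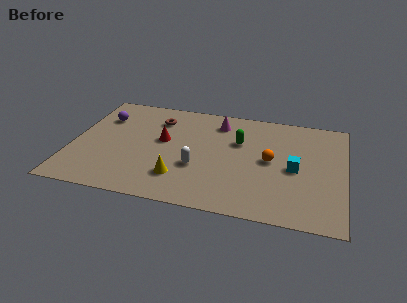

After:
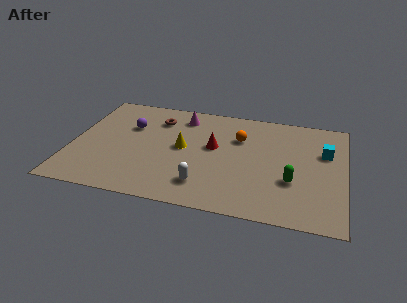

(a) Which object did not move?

the brown torus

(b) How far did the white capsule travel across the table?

1.4

The white capsule was near (6.2, 3.1) before and (6.6, 1.8) after, so it travelled √(0.4² + 1.3²) ≈ 1.4 units.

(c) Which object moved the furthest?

the green capsule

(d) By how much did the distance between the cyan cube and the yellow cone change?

+1.2

The distance was about 5.8 in the first image and 7.0 in the second, so they moved 1.2 units further apart.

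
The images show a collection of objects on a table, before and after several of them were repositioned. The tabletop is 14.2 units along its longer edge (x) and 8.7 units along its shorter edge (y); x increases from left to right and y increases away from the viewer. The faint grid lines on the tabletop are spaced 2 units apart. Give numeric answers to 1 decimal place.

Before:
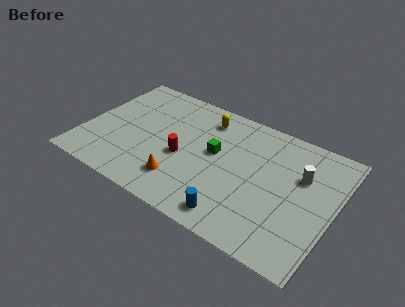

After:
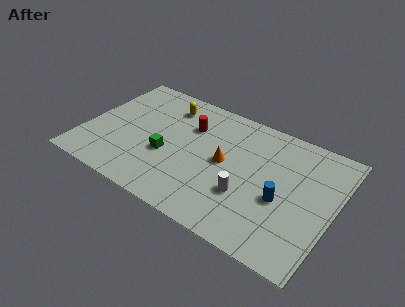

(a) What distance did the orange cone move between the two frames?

3.3

The orange cone was near (5.9, 2.0) before and (8.0, 4.5) after, so it travelled √(2.1² + 2.5²) ≈ 3.3 units.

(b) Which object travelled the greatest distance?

the white cylinder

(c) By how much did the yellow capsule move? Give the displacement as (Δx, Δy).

(-2.3, -0.1)

The yellow capsule was at about (6.5, 7.1) and moved to about (4.2, 7.0).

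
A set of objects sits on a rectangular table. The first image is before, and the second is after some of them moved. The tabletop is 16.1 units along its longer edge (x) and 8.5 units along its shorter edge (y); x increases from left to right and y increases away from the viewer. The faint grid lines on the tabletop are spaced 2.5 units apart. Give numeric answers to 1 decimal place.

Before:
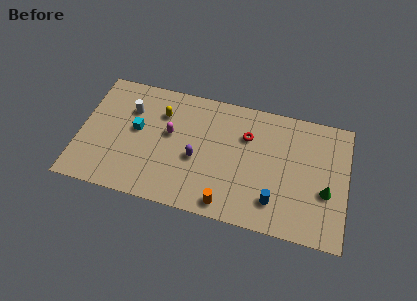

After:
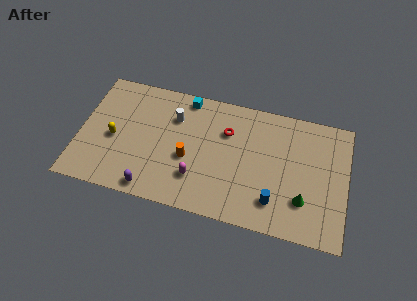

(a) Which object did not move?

the blue cylinder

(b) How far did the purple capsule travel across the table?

3.7

From (7.1, 3.6) to (4.6, 0.9), the purple capsule covered √(2.5² + 2.7²) ≈ 3.7 units.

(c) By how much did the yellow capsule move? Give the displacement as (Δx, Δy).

(-2.7, -2.4)

The yellow capsule was at about (4.8, 6.2) and moved to about (2.1, 3.8).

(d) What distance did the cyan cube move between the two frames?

4.0

The cyan cube moved from about (3.4, 4.7) to (6.2, 7.6), a distance of √(2.8² + 2.9²) ≈ 4.0.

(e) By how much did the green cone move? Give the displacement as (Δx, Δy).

(-1.3, -0.9)

The green cone was at about (14.9, 3.3) and moved to about (13.6, 2.4).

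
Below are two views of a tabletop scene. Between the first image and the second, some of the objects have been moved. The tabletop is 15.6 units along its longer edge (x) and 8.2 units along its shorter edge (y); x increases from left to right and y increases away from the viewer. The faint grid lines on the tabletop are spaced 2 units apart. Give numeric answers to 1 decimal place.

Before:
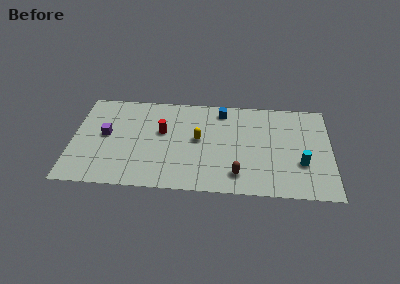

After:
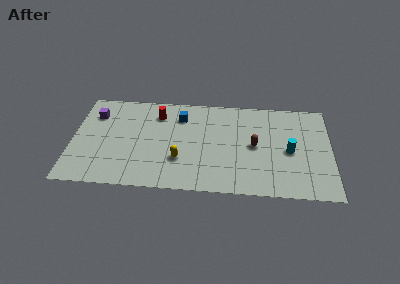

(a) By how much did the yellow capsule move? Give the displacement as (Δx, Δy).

(-1.1, -1.8)

From the two frames, the yellow capsule sits at roughly (7.6, 4.4) before and (6.5, 2.6) after.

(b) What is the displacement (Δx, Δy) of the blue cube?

(-2.5, -0.7)

From the two frames, the blue cube sits at roughly (9.0, 7.0) before and (6.5, 6.3) after.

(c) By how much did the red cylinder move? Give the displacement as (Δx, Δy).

(-0.3, 1.5)

The red cylinder started near (5.4, 4.9) and ended near (5.1, 6.4).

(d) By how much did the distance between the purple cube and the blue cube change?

-2.3

The distance was about 7.5 in the first image and 5.2 in the second, so they moved 2.3 units closer together.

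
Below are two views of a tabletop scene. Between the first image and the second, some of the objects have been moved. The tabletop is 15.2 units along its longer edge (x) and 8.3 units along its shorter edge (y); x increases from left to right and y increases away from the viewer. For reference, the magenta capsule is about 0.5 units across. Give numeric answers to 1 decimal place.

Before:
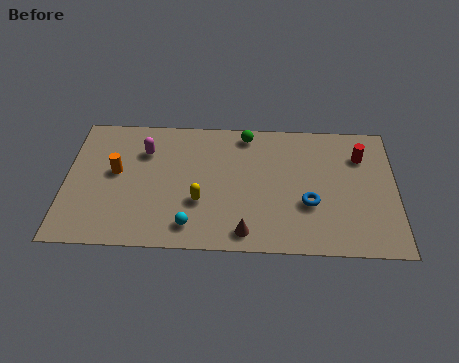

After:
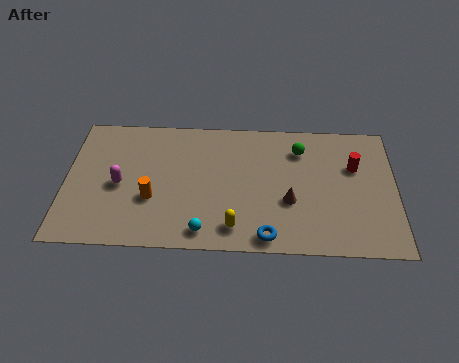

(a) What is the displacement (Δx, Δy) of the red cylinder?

(-0.3, -0.7)

From the two frames, the red cylinder sits at roughly (13.6, 6.1) before and (13.3, 5.4) after.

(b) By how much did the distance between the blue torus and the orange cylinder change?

-3.3

Before: roughly 9.0 units apart; after: 5.7. That's 3.3 units closer together.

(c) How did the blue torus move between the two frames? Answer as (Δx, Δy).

(-1.9, -2.1)

The blue torus was at about (11.2, 3.0) and moved to about (9.3, 0.9).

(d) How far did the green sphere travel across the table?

2.7

The green sphere was near (8.3, 7.3) before and (10.8, 6.4) after, so it travelled √(2.5² + 0.9²) ≈ 2.7 units.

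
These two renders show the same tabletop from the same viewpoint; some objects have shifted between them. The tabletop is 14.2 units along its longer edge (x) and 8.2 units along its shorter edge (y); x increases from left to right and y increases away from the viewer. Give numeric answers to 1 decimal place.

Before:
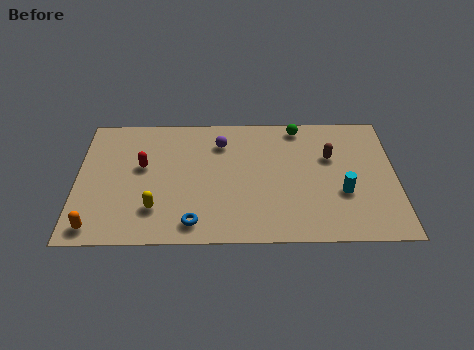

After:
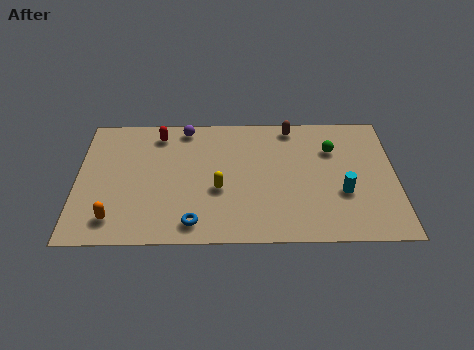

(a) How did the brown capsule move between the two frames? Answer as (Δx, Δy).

(-1.7, 2.0)

From the two frames, the brown capsule sits at roughly (11.3, 5.3) before and (9.6, 7.3) after.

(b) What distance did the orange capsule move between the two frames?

0.9

The orange capsule moved from about (0.9, 1.0) to (1.7, 1.5), a distance of √(0.8² + 0.5²) ≈ 0.9.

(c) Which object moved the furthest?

the yellow capsule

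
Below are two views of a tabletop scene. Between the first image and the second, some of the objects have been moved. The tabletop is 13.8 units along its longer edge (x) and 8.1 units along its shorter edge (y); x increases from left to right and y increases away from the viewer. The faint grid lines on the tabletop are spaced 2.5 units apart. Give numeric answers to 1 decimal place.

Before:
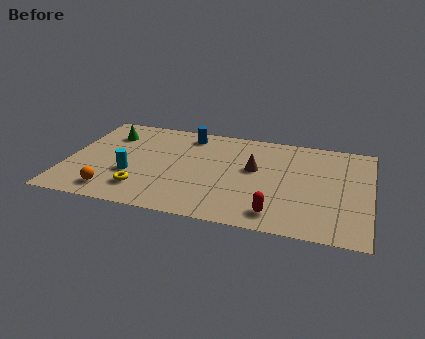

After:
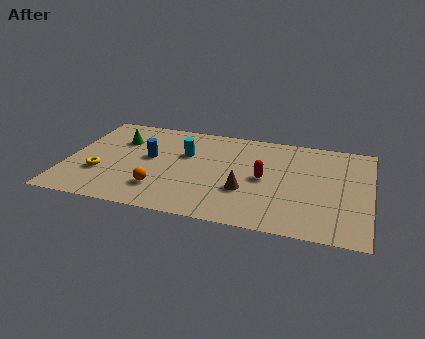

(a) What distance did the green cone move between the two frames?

0.6

The green cone moved from about (1.7, 6.1) to (2.2, 5.7), a distance of √(0.5² + 0.4²) ≈ 0.6.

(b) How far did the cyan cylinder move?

3.3

The cyan cylinder was near (3.0, 2.9) before and (5.3, 5.2) after, so it travelled √(2.3² + 2.3²) ≈ 3.3 units.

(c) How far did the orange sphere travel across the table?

2.2

The orange sphere was near (2.3, 1.3) before and (4.4, 2.0) after, so it travelled √(2.1² + 0.7²) ≈ 2.2 units.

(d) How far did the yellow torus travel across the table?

2.2

The yellow torus was near (3.6, 1.8) before and (1.6, 2.7) after, so it travelled √(2.0² + 0.9²) ≈ 2.2 units.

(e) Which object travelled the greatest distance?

the cyan cylinder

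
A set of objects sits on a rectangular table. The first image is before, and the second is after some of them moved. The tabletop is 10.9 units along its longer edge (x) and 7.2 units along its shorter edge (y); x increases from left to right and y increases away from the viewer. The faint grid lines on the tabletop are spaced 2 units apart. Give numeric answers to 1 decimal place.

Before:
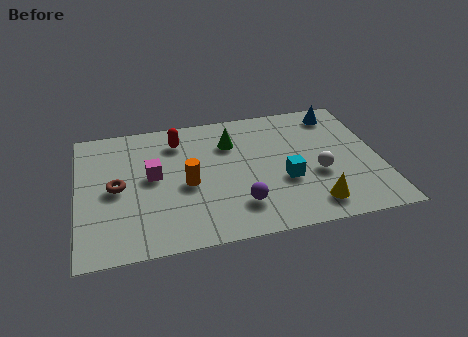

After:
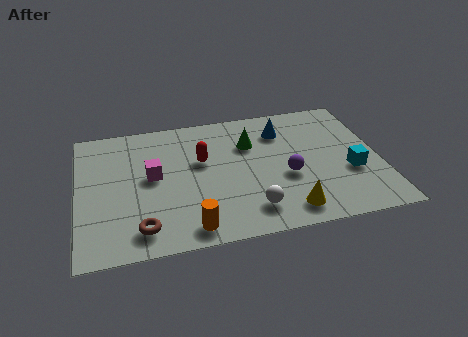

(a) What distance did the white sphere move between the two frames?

2.9

The white sphere was near (8.6, 2.8) before and (6.1, 1.4) after, so it travelled √(2.5² + 1.4²) ≈ 2.9 units.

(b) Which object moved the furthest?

the white sphere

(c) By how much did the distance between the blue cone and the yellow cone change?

-0.7

They were about 5.1 units apart before and 4.4 after — 0.7 units closer together.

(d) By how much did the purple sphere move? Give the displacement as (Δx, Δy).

(1.8, 1.2)

The purple sphere was at about (5.7, 1.7) and moved to about (7.5, 2.9).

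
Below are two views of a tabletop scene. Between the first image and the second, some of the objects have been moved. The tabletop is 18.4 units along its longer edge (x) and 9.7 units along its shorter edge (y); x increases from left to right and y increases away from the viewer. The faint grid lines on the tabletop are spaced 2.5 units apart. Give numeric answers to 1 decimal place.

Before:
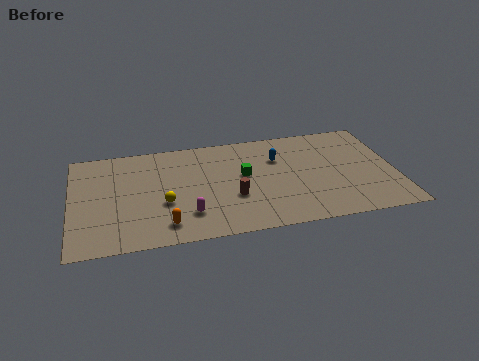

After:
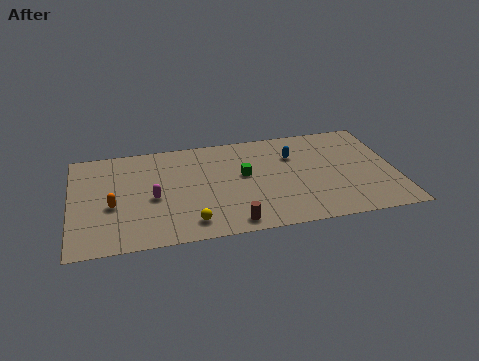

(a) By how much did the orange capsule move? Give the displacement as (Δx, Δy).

(-2.9, 2.3)

From the two frames, the orange capsule sits at roughly (5.2, 1.7) before and (2.3, 4.0) after.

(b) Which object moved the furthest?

the orange capsule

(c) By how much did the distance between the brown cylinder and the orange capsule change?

+2.9

The distance was about 4.3 in the first image and 7.2 in the second, so they moved 2.9 units further apart.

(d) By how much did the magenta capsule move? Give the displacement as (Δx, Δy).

(-1.9, 1.9)

From the two frames, the magenta capsule sits at roughly (6.5, 2.4) before and (4.6, 4.3) after.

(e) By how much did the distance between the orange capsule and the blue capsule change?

+2.5

Before: roughly 8.3 units apart; after: 10.8. That's 2.5 units further apart.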